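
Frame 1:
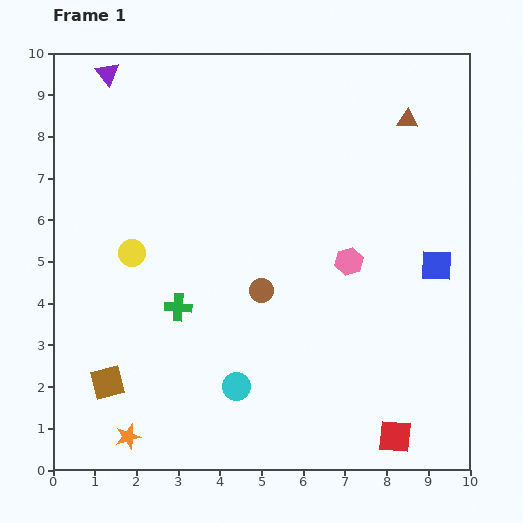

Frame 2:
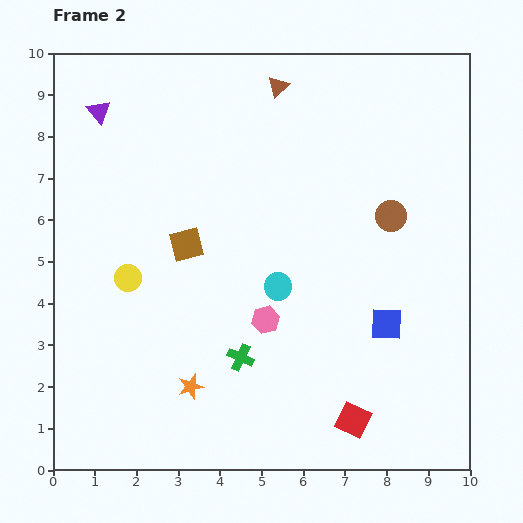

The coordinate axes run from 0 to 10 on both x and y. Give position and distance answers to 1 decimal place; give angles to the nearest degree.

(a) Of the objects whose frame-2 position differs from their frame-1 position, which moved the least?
the yellow circle

(moved 0.6)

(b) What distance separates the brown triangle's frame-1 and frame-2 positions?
3.2

The brown triangle moved from (8.5, 8.4) to (5.4, 9.2), a distance of √(3.1² + 0.8²) ≈ 3.2.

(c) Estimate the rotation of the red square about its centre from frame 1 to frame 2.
22° clockwise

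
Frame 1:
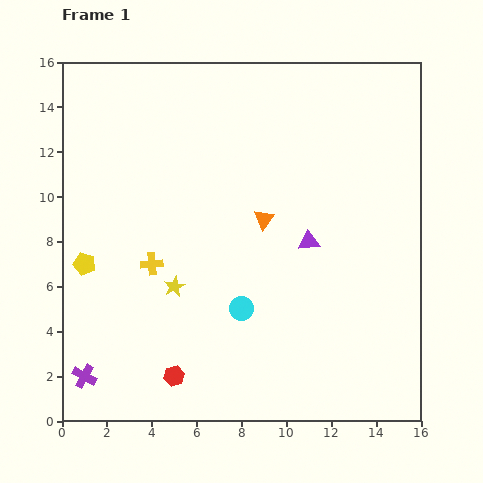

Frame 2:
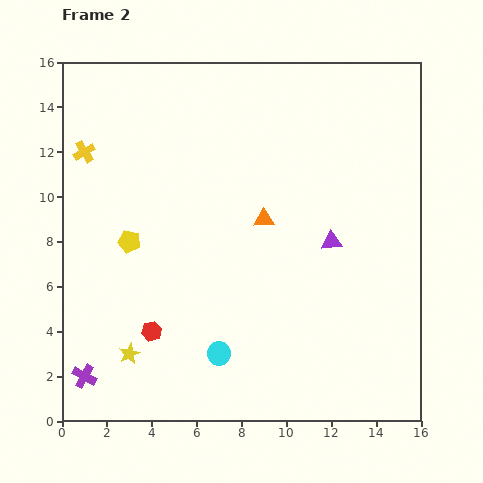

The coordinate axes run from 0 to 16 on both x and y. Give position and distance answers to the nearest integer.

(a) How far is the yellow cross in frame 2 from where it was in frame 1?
6

The yellow cross moved from (4, 7) to (1, 12), a distance of √(3² + 5²) ≈ 6.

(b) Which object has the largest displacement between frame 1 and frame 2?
the yellow cross

(moved 6; next 4)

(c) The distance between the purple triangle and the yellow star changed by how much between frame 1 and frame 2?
+4

Distance in frame 1: 6. Distance in frame 2: 10.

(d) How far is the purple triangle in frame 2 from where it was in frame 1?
1

The purple triangle moved from (11, 8) to (12, 8), a distance of √(1² + 0²) ≈ 1.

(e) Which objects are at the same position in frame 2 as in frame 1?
the purple cross, the orange triangle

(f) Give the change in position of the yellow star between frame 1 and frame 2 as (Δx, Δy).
(-2, -3)

The yellow star was at (5, 6) in frame 1 and (3, 3) in frame 2.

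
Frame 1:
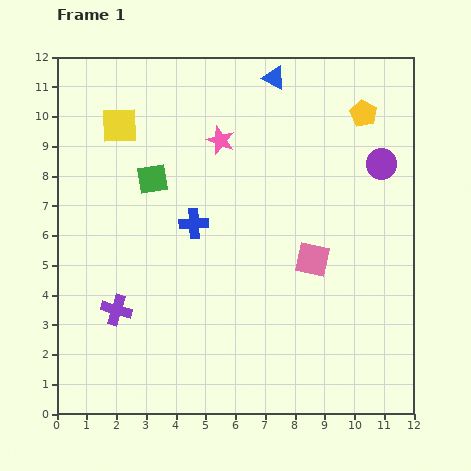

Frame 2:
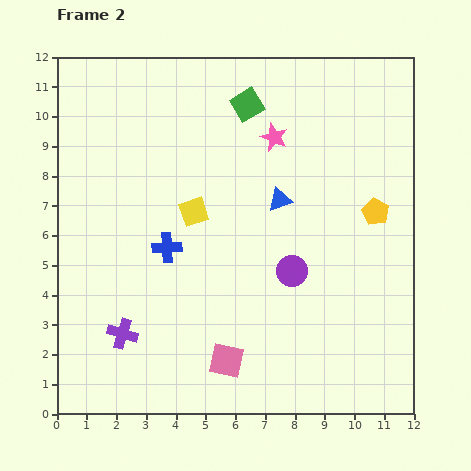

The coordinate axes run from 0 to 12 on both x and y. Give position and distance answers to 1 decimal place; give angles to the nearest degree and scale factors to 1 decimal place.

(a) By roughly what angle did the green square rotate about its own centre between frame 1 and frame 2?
22° counter-clockwise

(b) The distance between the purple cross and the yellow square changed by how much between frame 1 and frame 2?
-1.4

Distance in frame 1: 6.2. Distance in frame 2: 4.8.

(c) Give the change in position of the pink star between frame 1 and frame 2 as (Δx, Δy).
(1.8, 0.1)

The pink star was at (5.5, 9.2) in frame 1 and (7.3, 9.3) in frame 2.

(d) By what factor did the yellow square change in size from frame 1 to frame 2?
0.8×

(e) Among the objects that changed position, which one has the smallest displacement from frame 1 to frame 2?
the purple cross

(moved 0.8)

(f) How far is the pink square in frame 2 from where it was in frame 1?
4.5

The pink square moved from (8.6, 5.2) to (5.7, 1.8), a distance of √(2.9² + 3.4²) ≈ 4.5.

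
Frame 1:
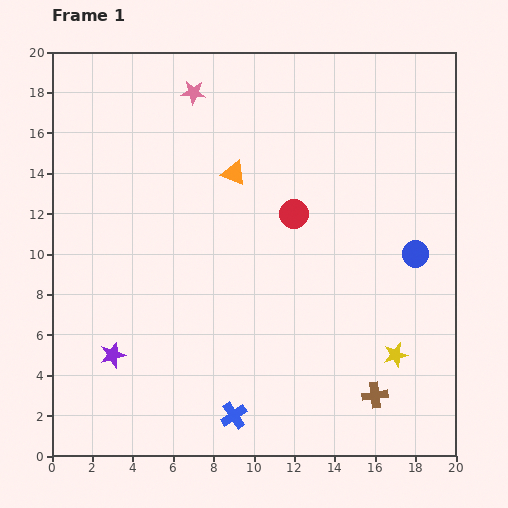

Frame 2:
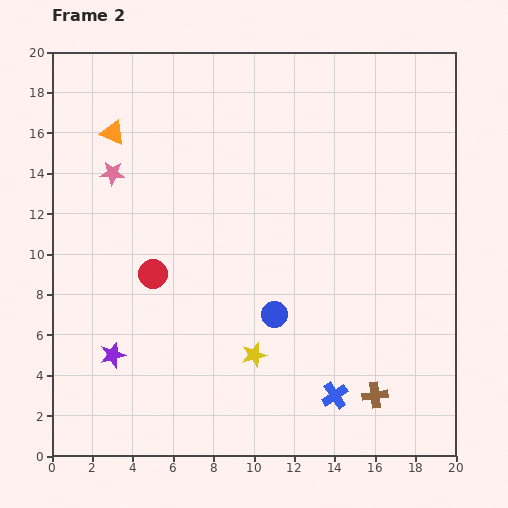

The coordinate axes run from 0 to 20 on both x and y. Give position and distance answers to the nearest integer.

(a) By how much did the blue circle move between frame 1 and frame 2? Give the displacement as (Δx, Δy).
(-7, -3)

The blue circle was at (18, 10) in frame 1 and (11, 7) in frame 2.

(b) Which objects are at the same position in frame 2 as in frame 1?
the brown cross, the purple star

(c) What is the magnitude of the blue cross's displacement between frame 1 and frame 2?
5

The blue cross moved from (9, 2) to (14, 3), a distance of √(5² + 1²) ≈ 5.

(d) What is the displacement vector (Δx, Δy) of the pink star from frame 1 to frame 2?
(-4, -4)

The pink star was at (7, 18) in frame 1 and (3, 14) in frame 2.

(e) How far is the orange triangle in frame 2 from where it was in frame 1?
6

The orange triangle moved from (9, 14) to (3, 16), a distance of √(6² + 2²) ≈ 6.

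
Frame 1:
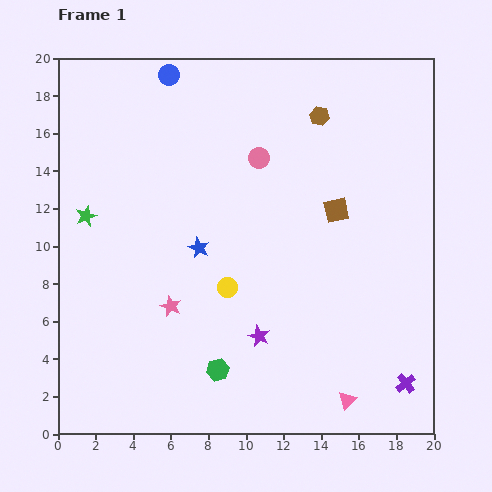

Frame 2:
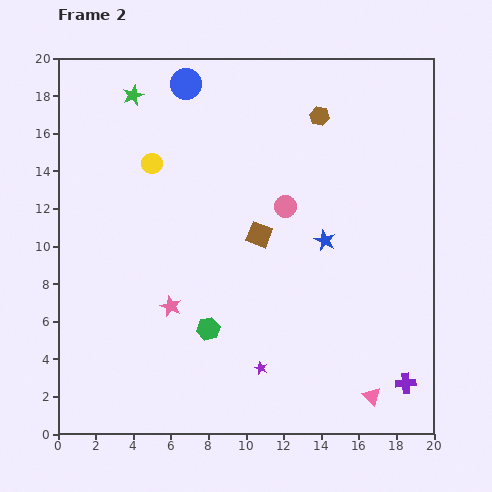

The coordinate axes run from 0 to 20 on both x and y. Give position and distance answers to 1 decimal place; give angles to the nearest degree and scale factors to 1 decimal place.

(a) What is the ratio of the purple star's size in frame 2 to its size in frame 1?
0.6×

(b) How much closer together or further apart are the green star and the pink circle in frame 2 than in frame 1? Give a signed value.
+0.3

Distance in frame 1: 9.7. Distance in frame 2: 10.0.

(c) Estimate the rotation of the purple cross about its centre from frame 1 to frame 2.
34° clockwise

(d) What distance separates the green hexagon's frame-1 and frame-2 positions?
2.3

The green hexagon moved from (8.5, 3.4) to (8.0, 5.6), a distance of √(0.5² + 2.2²) ≈ 2.3.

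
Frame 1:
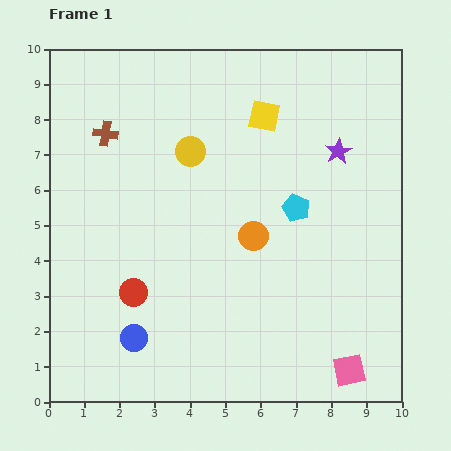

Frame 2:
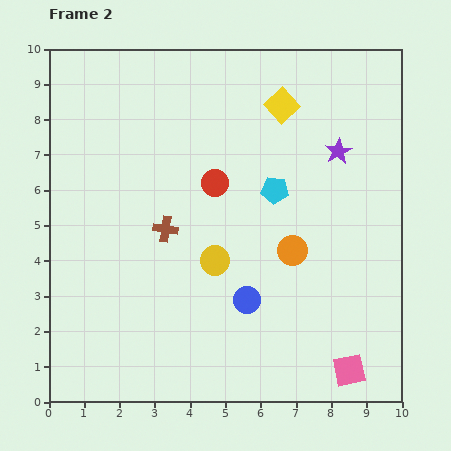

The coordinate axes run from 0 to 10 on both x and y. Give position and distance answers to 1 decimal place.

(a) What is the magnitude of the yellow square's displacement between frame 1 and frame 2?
0.6

The yellow square moved from (6.1, 8.1) to (6.6, 8.4), a distance of √(0.5² + 0.3²) ≈ 0.6.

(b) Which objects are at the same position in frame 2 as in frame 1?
the pink square, the purple star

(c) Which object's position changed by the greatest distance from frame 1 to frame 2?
the red circle

(moved 3.9; next 3.4)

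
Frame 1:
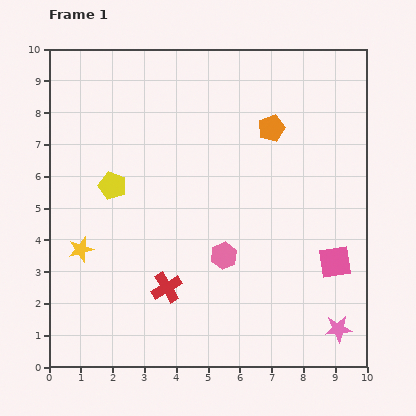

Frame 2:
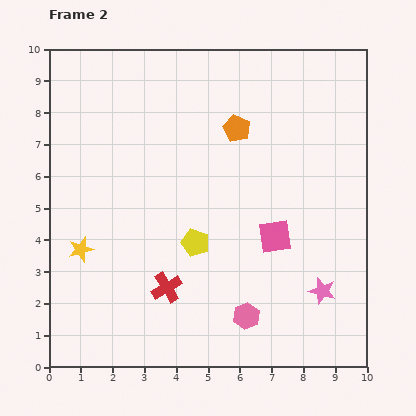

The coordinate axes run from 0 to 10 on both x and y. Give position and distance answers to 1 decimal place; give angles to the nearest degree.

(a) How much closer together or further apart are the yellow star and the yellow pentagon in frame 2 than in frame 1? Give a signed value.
+1.4

Distance in frame 1: 2.2. Distance in frame 2: 3.6.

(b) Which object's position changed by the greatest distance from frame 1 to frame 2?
the yellow pentagon

(moved 3.2; next 2.1)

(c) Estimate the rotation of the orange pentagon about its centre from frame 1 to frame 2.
26° counter-clockwise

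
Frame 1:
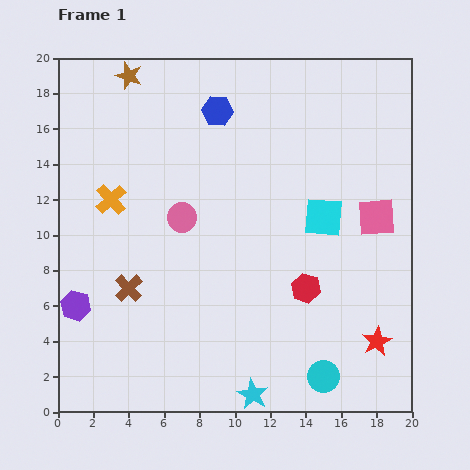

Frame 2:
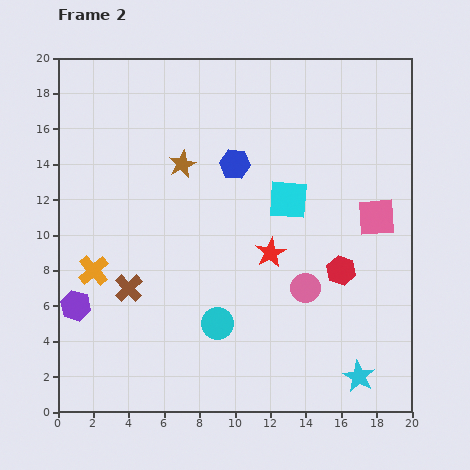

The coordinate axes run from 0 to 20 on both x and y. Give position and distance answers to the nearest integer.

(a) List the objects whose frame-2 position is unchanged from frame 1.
the pink square, the purple hexagon, the brown cross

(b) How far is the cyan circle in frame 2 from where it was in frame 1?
7

The cyan circle moved from (15, 2) to (9, 5), a distance of √(6² + 3²) ≈ 7.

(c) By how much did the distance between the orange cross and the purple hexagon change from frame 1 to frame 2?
-4

Distance in frame 1: 6. Distance in frame 2: 2.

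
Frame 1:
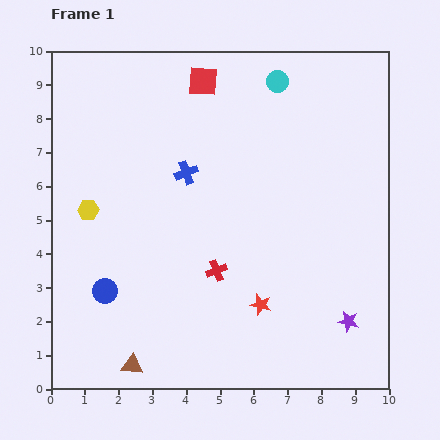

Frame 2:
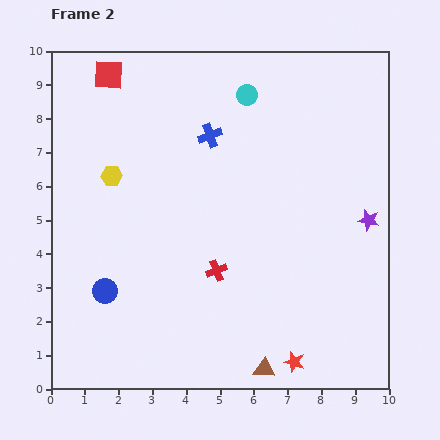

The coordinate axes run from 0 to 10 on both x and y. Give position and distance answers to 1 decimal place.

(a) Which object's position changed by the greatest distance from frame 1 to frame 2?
the brown triangle

(moved 3.9; next 3.1)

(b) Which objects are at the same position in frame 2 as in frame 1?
the red cross, the blue circle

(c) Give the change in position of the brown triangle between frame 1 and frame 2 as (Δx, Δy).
(3.9, -0.1)

The brown triangle was at (2.4, 0.7) in frame 1 and (6.3, 0.6) in frame 2.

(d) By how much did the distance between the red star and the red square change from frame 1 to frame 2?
+3.3

Distance in frame 1: 6.8. Distance in frame 2: 10.1.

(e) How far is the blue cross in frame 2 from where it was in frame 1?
1.3

The blue cross moved from (4.0, 6.4) to (4.7, 7.5), a distance of √(0.7² + 1.1²) ≈ 1.3.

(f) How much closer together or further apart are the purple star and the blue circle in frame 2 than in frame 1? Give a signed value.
+0.8

Distance in frame 1: 7.3. Distance in frame 2: 8.1.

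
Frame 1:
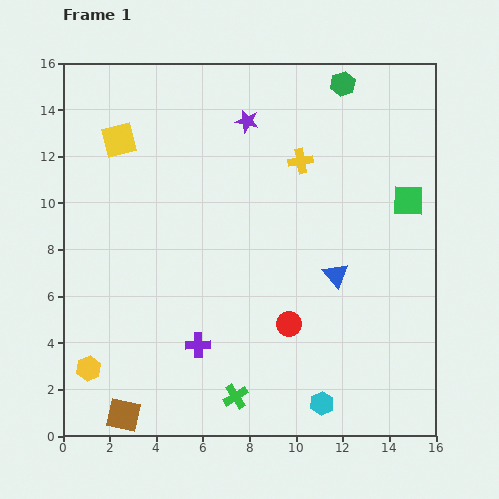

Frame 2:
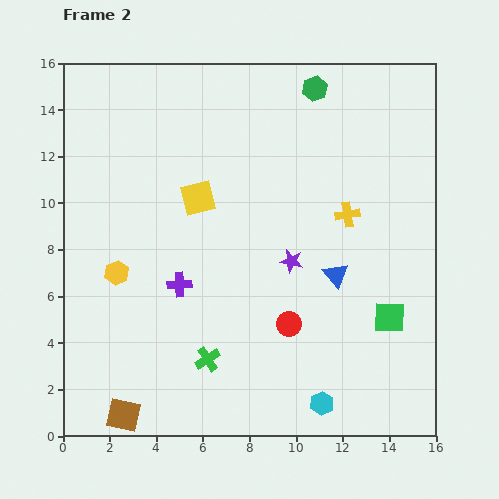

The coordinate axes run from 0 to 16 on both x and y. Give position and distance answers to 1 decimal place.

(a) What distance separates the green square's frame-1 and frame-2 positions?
5.1

The green square moved from (14.8, 10.1) to (14.0, 5.1), a distance of √(0.8² + 5.0²) ≈ 5.1.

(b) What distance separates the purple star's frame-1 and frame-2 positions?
6.3

The purple star moved from (7.9, 13.5) to (9.8, 7.5), a distance of √(1.9² + 6.0²) ≈ 6.3.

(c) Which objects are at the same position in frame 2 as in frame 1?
the cyan hexagon, the brown square, the blue triangle, the red circle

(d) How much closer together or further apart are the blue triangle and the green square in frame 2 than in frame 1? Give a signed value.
-1.6

Distance in frame 1: 4.5. Distance in frame 2: 2.9.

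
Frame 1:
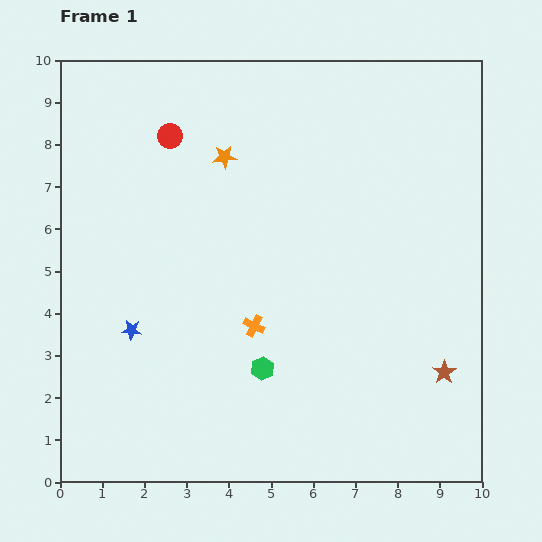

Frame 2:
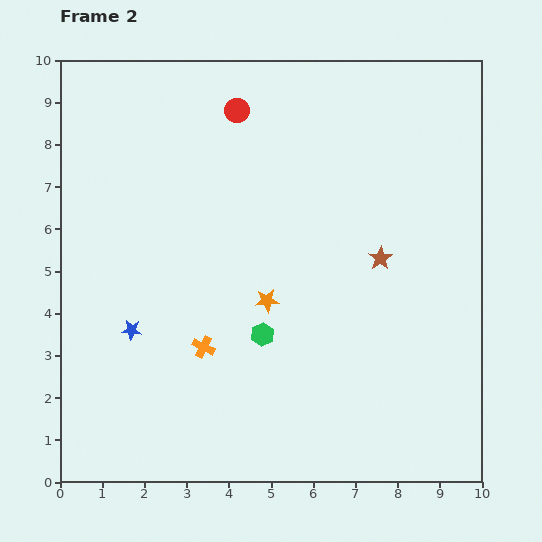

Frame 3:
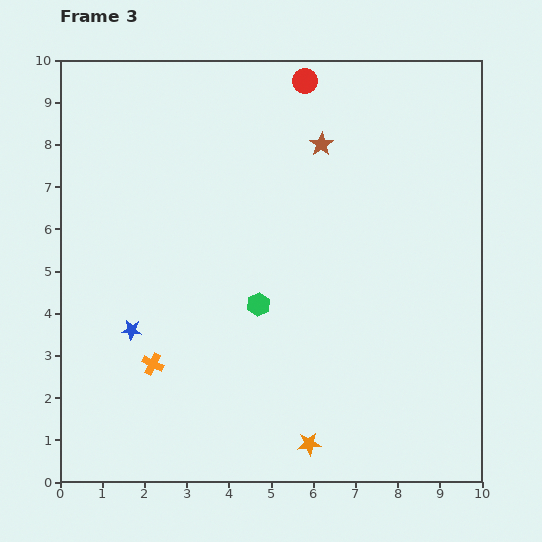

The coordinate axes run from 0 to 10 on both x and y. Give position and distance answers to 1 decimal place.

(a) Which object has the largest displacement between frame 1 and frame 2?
the orange star

(moved 3.5; next 3.1)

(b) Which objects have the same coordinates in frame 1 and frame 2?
the blue star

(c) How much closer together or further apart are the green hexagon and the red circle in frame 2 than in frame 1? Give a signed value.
-0.6

Distance in frame 1: 5.9. Distance in frame 2: 5.3.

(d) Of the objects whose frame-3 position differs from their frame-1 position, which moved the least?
the green hexagon

(moved 1.5)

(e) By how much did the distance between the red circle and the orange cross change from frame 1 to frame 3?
+2.7

Distance in frame 1: 4.9. Distance in frame 3: 7.6.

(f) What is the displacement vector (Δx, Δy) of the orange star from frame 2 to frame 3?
(1.0, -3.4)

The orange star was at (4.9, 4.3) in frame 2 and (5.9, 0.9) in frame 3.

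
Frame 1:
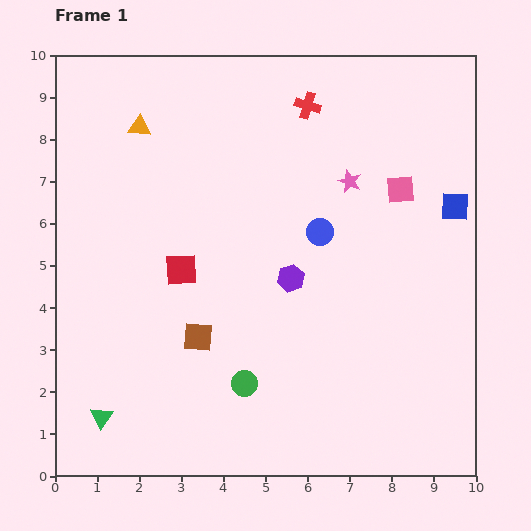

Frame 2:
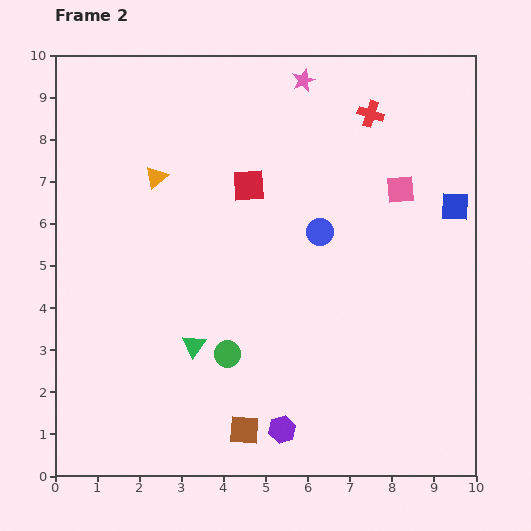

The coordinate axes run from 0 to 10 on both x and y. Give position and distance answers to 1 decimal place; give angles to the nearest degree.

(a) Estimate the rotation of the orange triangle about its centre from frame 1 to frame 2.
46° counter-clockwise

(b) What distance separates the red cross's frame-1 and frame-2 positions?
1.5

The red cross moved from (6.0, 8.8) to (7.5, 8.6), a distance of √(1.5² + 0.2²) ≈ 1.5.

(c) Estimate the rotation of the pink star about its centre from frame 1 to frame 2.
26° clockwise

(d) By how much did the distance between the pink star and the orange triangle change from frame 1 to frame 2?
-1.0

Distance in frame 1: 5.2. Distance in frame 2: 4.2.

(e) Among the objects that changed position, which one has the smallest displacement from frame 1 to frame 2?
the green circle

(moved 0.8)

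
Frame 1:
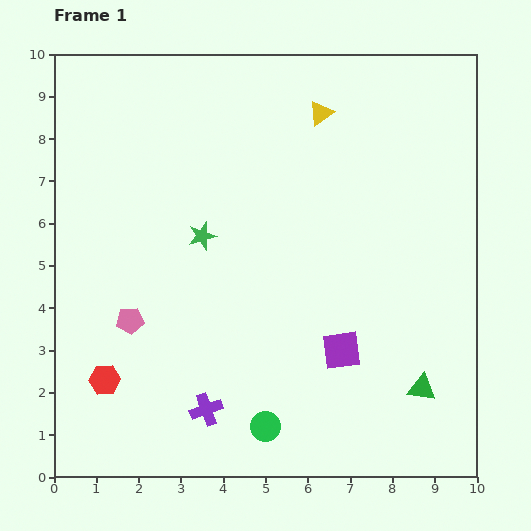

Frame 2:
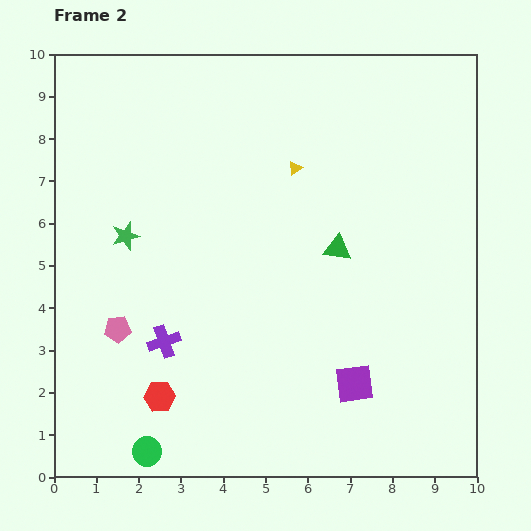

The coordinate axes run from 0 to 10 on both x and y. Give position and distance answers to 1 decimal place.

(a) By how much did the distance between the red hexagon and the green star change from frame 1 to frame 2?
-0.2

Distance in frame 1: 4.1. Distance in frame 2: 3.9.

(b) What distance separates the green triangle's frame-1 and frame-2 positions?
3.9

The green triangle moved from (8.7, 2.1) to (6.7, 5.4), a distance of √(2.0² + 3.3²) ≈ 3.9.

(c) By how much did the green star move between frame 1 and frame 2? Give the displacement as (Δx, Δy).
(-1.8, 0.0)

The green star was at (3.5, 5.7) in frame 1 and (1.7, 5.7) in frame 2.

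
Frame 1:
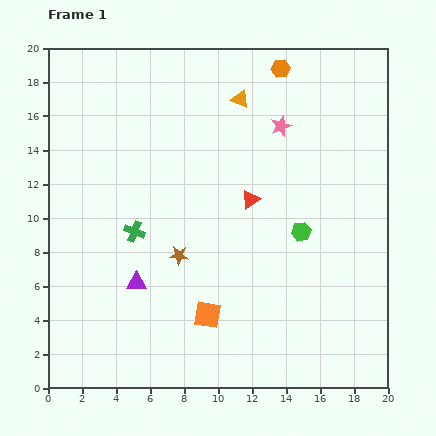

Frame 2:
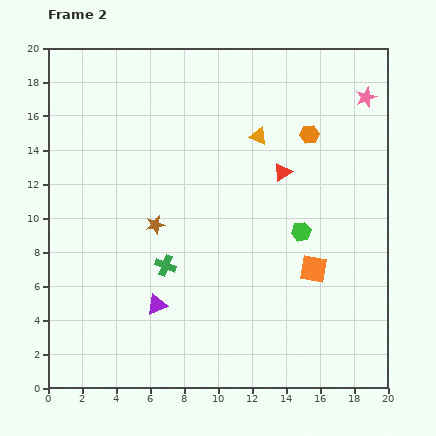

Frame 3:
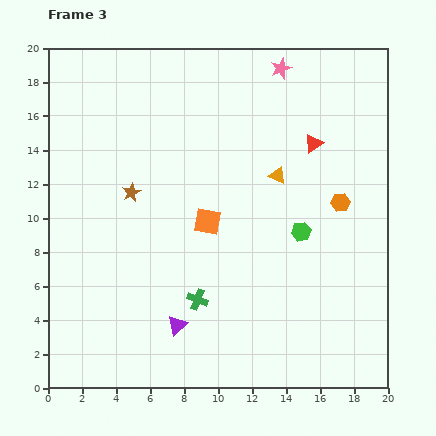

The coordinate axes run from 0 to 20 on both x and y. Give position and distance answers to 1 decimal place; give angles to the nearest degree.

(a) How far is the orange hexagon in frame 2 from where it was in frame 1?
4.3

The orange hexagon moved from (13.7, 18.8) to (15.4, 14.9), a distance of √(1.7² + 3.9²) ≈ 4.3.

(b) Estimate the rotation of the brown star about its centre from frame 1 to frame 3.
30° counter-clockwise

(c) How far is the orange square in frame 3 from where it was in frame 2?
6.8

The orange square moved from (15.6, 7.0) to (9.4, 9.8), a distance of √(6.2² + 2.8²) ≈ 6.8.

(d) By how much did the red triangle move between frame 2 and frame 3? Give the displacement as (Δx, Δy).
(1.8, 1.7)

The red triangle was at (13.8, 12.7) in frame 2 and (15.6, 14.4) in frame 3.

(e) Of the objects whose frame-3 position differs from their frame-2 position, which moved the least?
the purple triangle

(moved 1.7)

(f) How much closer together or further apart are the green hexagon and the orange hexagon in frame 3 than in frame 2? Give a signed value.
-2.8

Distance in frame 2: 5.7. Distance in frame 3: 2.9.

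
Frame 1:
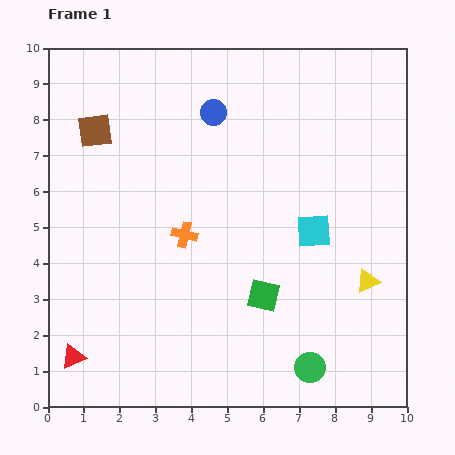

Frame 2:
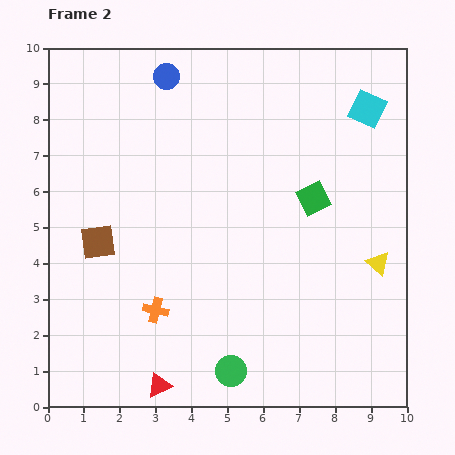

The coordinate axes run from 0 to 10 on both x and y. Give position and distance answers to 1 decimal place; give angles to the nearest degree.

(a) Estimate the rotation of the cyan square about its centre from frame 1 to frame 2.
28° clockwise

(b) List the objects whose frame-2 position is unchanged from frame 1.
none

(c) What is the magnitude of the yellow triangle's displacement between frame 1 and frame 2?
0.6

The yellow triangle moved from (8.9, 3.5) to (9.2, 4.0), a distance of √(0.3² + 0.5²) ≈ 0.6.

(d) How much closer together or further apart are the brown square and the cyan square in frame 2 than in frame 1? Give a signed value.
+1.7

Distance in frame 1: 6.7. Distance in frame 2: 8.4.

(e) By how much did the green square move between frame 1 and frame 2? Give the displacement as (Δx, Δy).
(1.4, 2.7)

The green square was at (6.0, 3.1) in frame 1 and (7.4, 5.8) in frame 2.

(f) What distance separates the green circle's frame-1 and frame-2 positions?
2.2

The green circle moved from (7.3, 1.1) to (5.1, 1.0), a distance of √(2.2² + 0.1²) ≈ 2.2.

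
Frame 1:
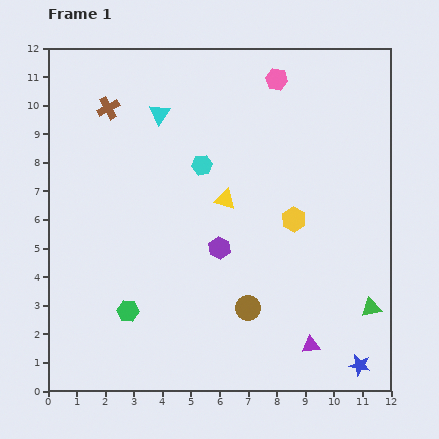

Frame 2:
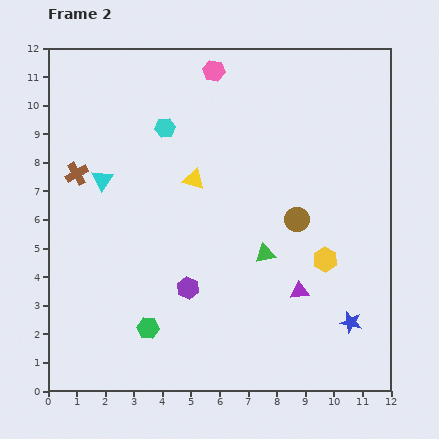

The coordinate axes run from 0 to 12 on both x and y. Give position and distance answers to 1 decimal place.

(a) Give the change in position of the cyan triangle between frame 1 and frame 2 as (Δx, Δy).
(-2.0, -2.3)

The cyan triangle was at (3.9, 9.7) in frame 1 and (1.9, 7.4) in frame 2.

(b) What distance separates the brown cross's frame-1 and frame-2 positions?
2.5

The brown cross moved from (2.1, 9.9) to (1.0, 7.6), a distance of √(1.1² + 2.3²) ≈ 2.5.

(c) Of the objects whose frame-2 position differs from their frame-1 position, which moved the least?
the green hexagon

(moved 0.9)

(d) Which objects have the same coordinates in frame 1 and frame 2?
none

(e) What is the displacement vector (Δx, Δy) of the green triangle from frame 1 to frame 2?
(-3.7, 1.9)

The green triangle was at (11.3, 2.9) in frame 1 and (7.6, 4.8) in frame 2.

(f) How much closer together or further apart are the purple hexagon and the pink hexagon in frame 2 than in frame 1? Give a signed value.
+1.5

Distance in frame 1: 6.2. Distance in frame 2: 7.7.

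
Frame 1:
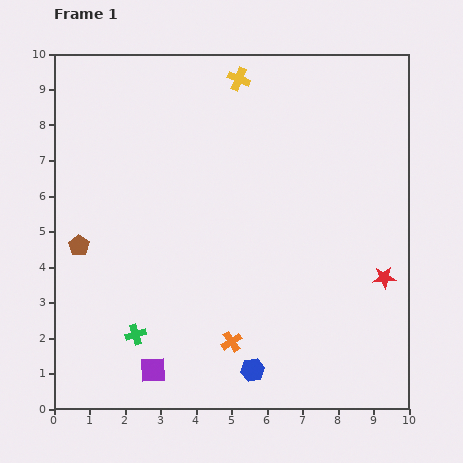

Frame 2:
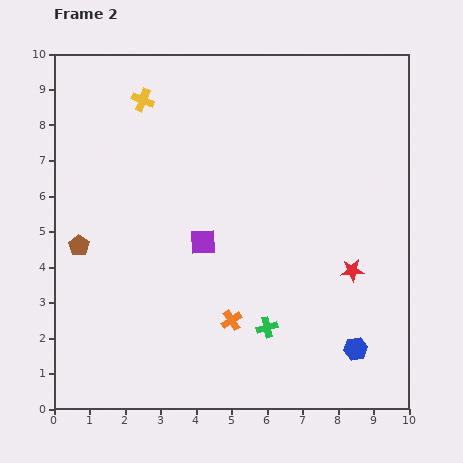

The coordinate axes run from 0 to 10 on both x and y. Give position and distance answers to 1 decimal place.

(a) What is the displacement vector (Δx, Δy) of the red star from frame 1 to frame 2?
(-0.9, 0.2)

The red star was at (9.3, 3.7) in frame 1 and (8.4, 3.9) in frame 2.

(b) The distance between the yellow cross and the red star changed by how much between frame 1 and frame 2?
+0.7

Distance in frame 1: 6.9. Distance in frame 2: 7.6.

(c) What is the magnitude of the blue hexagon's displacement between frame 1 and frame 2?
3.0

The blue hexagon moved from (5.6, 1.1) to (8.5, 1.7), a distance of √(2.9² + 0.6²) ≈ 3.0.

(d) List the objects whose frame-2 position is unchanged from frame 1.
the brown pentagon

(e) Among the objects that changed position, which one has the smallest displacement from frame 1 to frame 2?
the orange cross

(moved 0.6)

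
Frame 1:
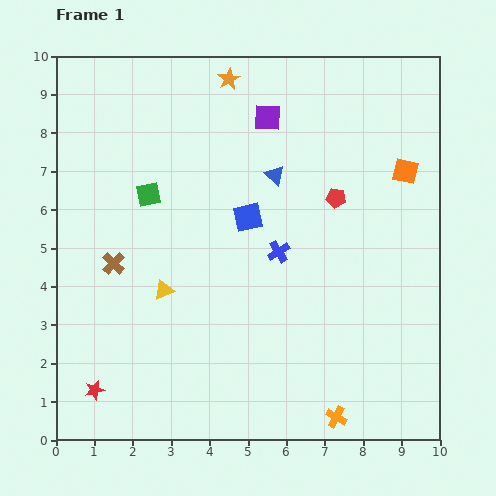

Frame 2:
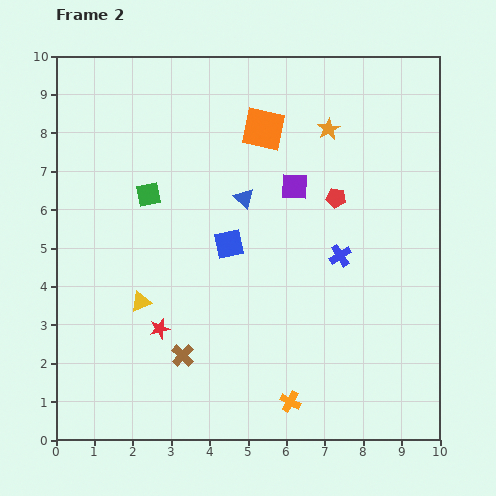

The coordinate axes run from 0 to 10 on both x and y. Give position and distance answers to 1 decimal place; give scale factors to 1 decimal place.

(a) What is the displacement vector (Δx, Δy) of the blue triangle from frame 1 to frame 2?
(-0.8, -0.6)

The blue triangle was at (5.7, 6.9) in frame 1 and (4.9, 6.3) in frame 2.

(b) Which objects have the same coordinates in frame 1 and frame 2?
the green square, the red pentagon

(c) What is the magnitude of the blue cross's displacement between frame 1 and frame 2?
1.6

The blue cross moved from (5.8, 4.9) to (7.4, 4.8), a distance of √(1.6² + 0.1²) ≈ 1.6.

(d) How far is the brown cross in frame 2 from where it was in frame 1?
3.0

The brown cross moved from (1.5, 4.6) to (3.3, 2.2), a distance of √(1.8² + 2.4²) ≈ 3.0.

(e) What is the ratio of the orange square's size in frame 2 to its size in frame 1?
1.7×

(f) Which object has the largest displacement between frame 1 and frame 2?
the orange square

(moved 3.9; next 3.0)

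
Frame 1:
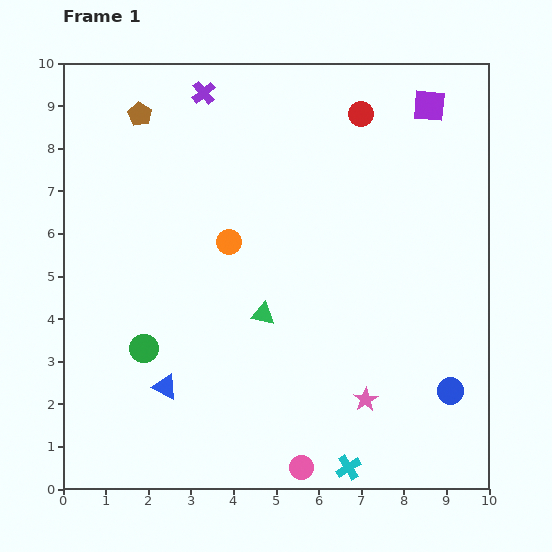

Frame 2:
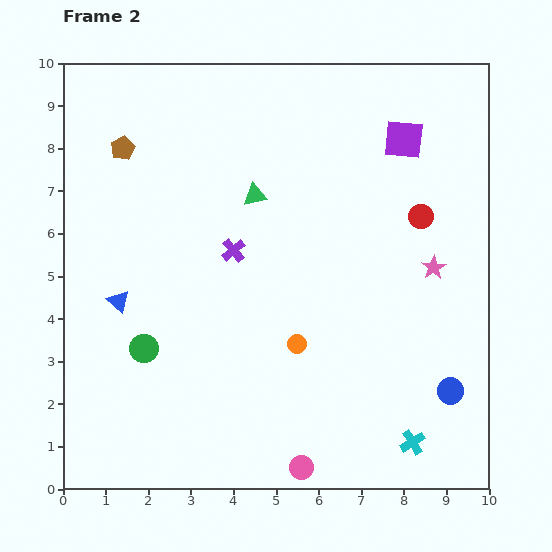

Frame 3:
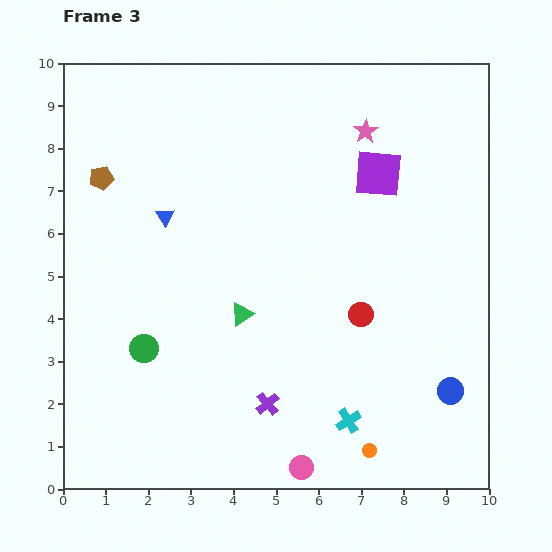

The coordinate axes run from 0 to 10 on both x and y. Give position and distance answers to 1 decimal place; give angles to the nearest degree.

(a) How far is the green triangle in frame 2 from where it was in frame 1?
2.8

The green triangle moved from (4.7, 4.1) to (4.5, 6.9), a distance of √(0.2² + 2.8²) ≈ 2.8.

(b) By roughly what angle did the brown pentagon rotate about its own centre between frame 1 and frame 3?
30° clockwise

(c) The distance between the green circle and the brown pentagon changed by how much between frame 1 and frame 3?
-1.4

Distance in frame 1: 5.5. Distance in frame 3: 4.1.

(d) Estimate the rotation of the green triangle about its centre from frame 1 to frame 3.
45° counter-clockwise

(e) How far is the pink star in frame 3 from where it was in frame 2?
3.6

The pink star moved from (8.7, 5.2) to (7.1, 8.4), a distance of √(1.6² + 3.2²) ≈ 3.6.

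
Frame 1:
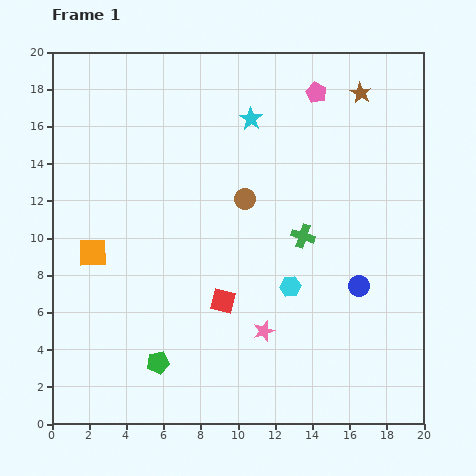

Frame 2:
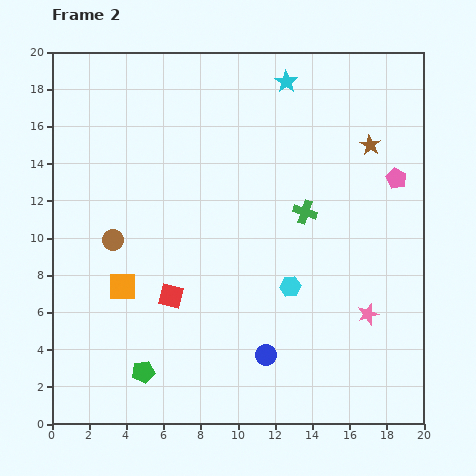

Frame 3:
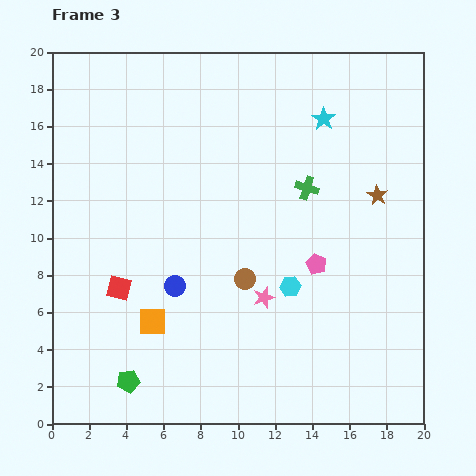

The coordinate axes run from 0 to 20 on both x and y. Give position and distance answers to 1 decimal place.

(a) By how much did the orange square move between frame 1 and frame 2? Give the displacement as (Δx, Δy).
(1.6, -1.8)

The orange square was at (2.2, 9.2) in frame 1 and (3.8, 7.4) in frame 2.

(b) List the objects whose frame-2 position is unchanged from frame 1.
the cyan hexagon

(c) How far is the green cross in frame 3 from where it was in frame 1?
2.6

The green cross moved from (13.5, 10.1) to (13.7, 12.7), a distance of √(0.2² + 2.6²) ≈ 2.6.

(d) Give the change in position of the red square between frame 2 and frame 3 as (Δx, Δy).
(-2.8, 0.4)

The red square was at (6.4, 6.9) in frame 2 and (3.6, 7.3) in frame 3.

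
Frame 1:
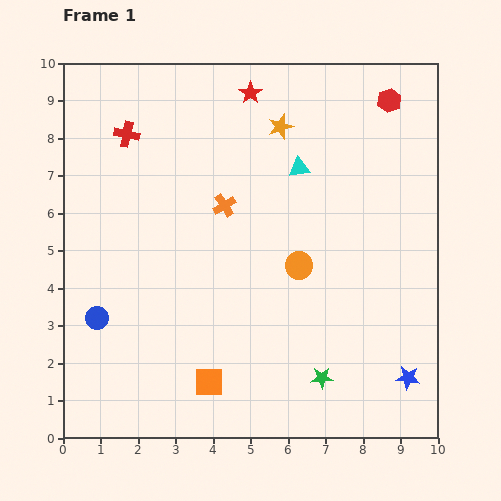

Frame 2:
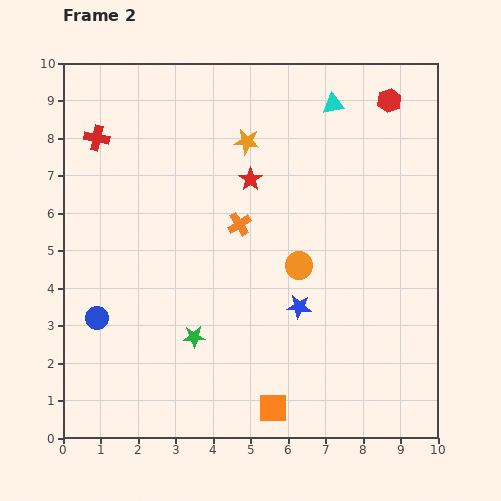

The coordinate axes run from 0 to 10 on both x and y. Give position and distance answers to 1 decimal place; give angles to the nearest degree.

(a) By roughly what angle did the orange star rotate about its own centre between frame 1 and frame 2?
27° clockwise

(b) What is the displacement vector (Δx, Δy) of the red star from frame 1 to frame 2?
(0.0, -2.3)

The red star was at (5.0, 9.2) in frame 1 and (5.0, 6.9) in frame 2.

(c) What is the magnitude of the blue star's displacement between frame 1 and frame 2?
3.5

The blue star moved from (9.2, 1.6) to (6.3, 3.5), a distance of √(2.9² + 1.9²) ≈ 3.5.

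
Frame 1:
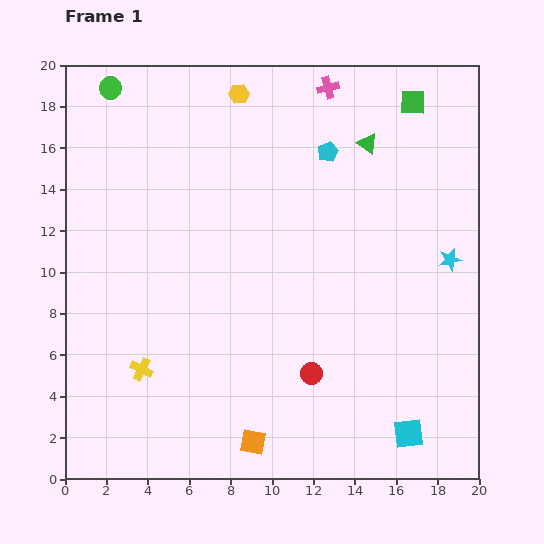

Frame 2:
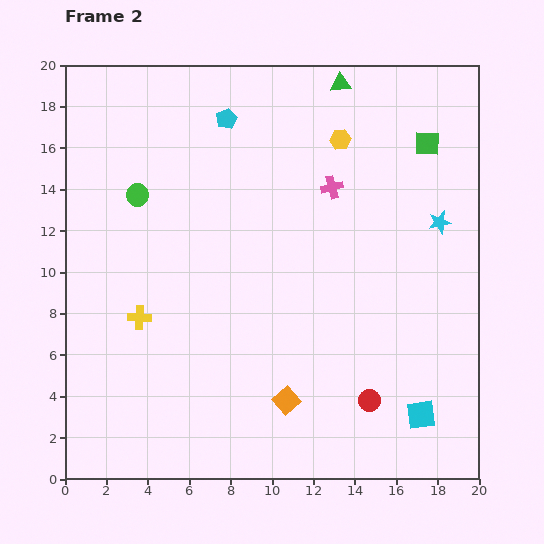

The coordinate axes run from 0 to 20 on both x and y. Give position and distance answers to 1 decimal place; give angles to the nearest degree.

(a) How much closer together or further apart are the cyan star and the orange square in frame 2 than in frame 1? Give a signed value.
-1.6

Distance in frame 1: 12.9. Distance in frame 2: 11.3.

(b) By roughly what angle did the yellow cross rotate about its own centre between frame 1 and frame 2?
25° counter-clockwise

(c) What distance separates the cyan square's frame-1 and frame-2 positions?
1.1

The cyan square moved from (16.6, 2.2) to (17.2, 3.1), a distance of √(0.6² + 0.9²) ≈ 1.1.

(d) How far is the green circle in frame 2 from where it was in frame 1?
5.4

The green circle moved from (2.2, 18.9) to (3.5, 13.7), a distance of √(1.3² + 5.2²) ≈ 5.4.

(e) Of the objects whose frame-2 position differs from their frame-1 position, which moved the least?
the cyan square

(moved 1.1)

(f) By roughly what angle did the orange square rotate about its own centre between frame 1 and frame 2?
39° clockwise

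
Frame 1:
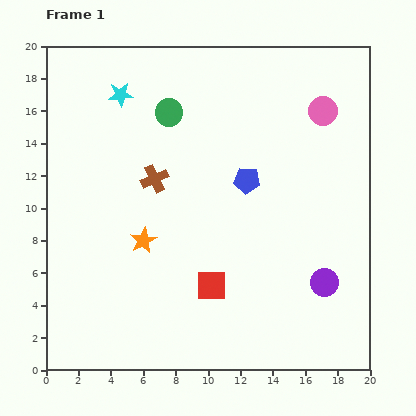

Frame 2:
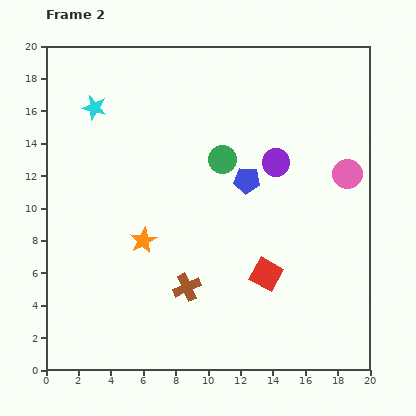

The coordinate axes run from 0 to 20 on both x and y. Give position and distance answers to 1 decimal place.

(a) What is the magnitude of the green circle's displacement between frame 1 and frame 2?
4.4

The green circle moved from (7.6, 15.9) to (10.9, 13.0), a distance of √(3.3² + 2.9²) ≈ 4.4.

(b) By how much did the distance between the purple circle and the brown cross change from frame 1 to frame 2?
-2.8

Distance in frame 1: 12.3. Distance in frame 2: 9.5.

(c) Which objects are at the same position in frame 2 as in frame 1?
the orange star, the blue pentagon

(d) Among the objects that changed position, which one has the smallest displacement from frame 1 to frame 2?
the cyan star

(moved 1.8)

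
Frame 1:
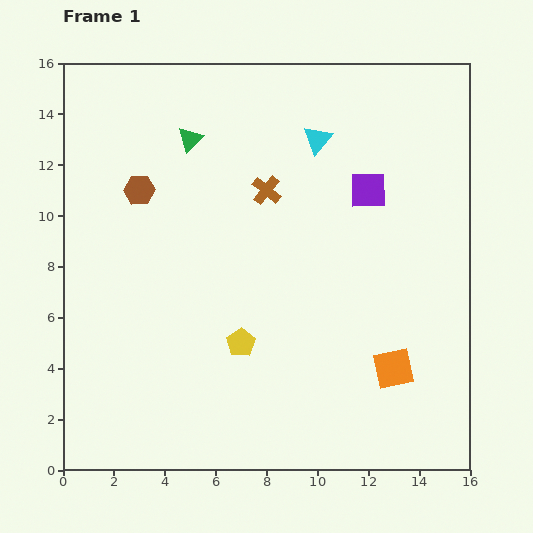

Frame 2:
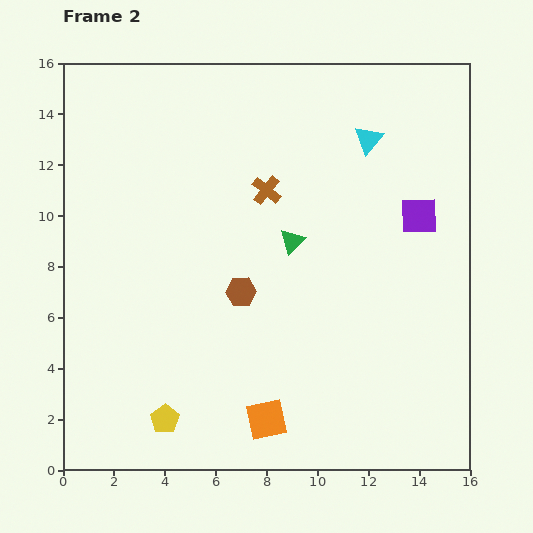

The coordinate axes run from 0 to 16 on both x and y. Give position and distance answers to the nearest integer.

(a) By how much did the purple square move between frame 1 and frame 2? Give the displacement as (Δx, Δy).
(2, -1)

The purple square was at (12, 11) in frame 1 and (14, 10) in frame 2.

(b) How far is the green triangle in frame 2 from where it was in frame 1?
6

The green triangle moved from (5, 13) to (9, 9), a distance of √(4² + 4²) ≈ 6.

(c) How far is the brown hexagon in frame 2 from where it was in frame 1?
6

The brown hexagon moved from (3, 11) to (7, 7), a distance of √(4² + 4²) ≈ 6.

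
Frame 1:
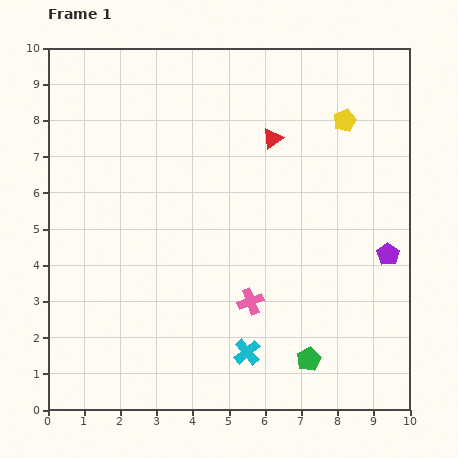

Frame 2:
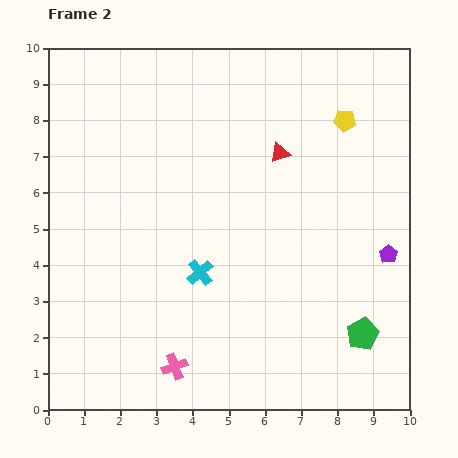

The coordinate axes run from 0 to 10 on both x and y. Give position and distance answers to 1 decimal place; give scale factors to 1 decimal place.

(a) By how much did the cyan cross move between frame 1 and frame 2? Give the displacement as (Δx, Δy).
(-1.3, 2.2)

The cyan cross was at (5.5, 1.6) in frame 1 and (4.2, 3.8) in frame 2.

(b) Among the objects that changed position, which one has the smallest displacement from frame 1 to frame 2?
the red triangle

(moved 0.4)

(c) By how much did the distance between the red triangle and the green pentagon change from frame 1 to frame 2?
-0.7

Distance in frame 1: 6.2. Distance in frame 2: 5.5.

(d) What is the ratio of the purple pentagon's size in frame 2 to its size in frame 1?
0.8×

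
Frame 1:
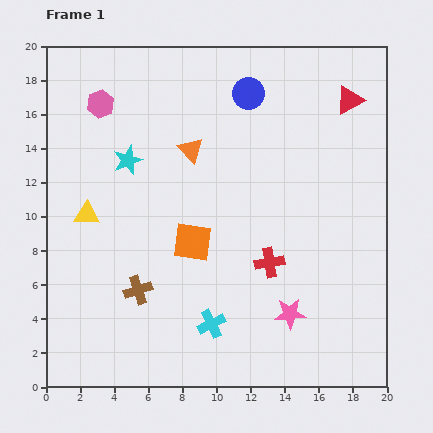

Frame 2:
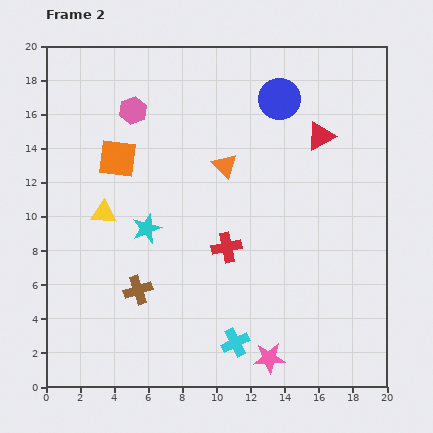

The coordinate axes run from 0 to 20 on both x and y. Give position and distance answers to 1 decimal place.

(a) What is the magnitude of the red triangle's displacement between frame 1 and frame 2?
2.7

The red triangle moved from (17.8, 16.8) to (16.1, 14.7), a distance of √(1.7² + 2.1²) ≈ 2.7.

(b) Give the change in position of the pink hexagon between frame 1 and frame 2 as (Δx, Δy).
(1.9, -0.4)

The pink hexagon was at (3.2, 16.6) in frame 1 and (5.1, 16.2) in frame 2.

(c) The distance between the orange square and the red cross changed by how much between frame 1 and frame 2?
+3.5

Distance in frame 1: 4.7. Distance in frame 2: 8.2.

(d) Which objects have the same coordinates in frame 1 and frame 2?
the brown cross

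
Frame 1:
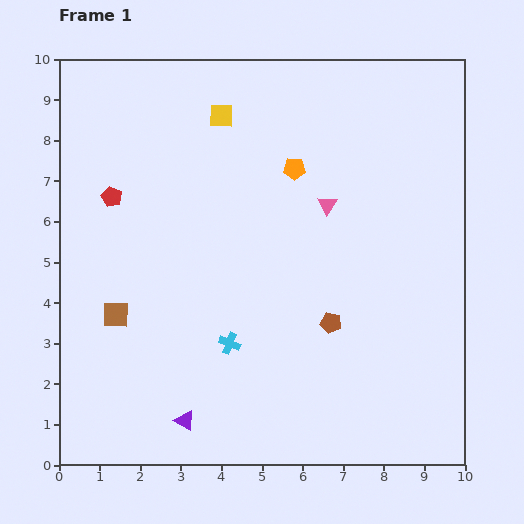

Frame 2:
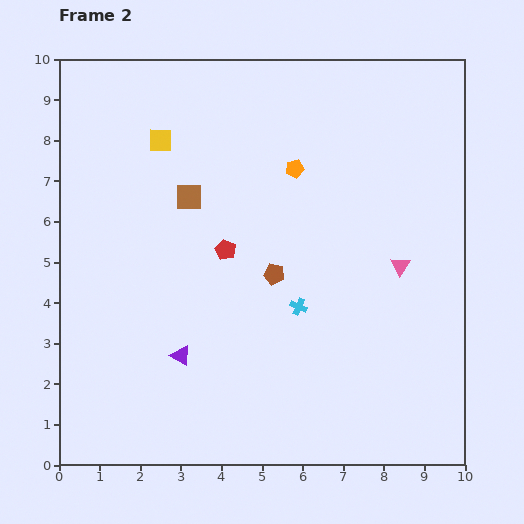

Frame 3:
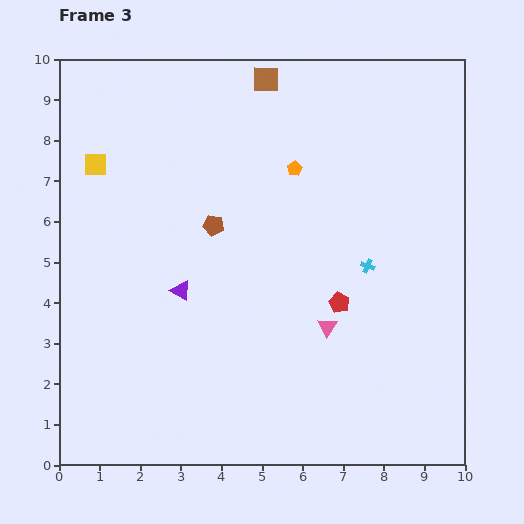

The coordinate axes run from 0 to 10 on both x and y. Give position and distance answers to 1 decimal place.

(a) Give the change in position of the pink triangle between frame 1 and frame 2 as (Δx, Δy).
(1.8, -1.5)

The pink triangle was at (6.6, 6.4) in frame 1 and (8.4, 4.9) in frame 2.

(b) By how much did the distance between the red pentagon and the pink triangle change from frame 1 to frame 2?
-1.0

Distance in frame 1: 5.3. Distance in frame 2: 4.3.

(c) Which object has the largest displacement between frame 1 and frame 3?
the brown square

(moved 6.9; next 6.2)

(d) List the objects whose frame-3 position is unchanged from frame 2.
the orange pentagon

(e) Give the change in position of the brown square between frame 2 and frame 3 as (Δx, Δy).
(1.9, 2.9)

The brown square was at (3.2, 6.6) in frame 2 and (5.1, 9.5) in frame 3.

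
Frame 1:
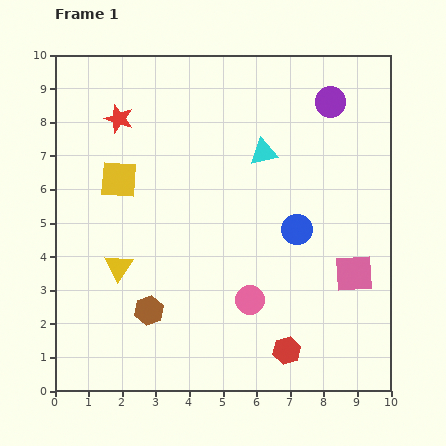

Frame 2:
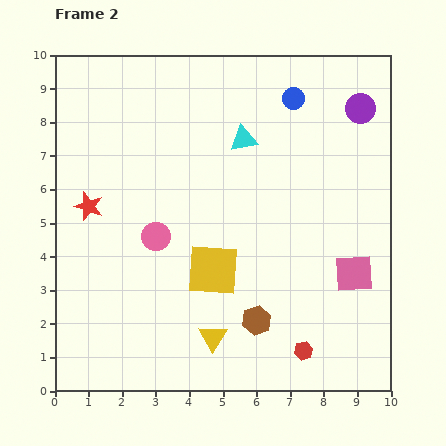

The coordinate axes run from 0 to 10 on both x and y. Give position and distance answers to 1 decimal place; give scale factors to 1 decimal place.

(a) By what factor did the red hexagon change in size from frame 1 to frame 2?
0.7×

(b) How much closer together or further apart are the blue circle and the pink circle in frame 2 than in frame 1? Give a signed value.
+3.3

Distance in frame 1: 2.5. Distance in frame 2: 5.8.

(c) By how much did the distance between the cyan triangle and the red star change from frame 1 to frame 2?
+0.6

Distance in frame 1: 4.4. Distance in frame 2: 5.0.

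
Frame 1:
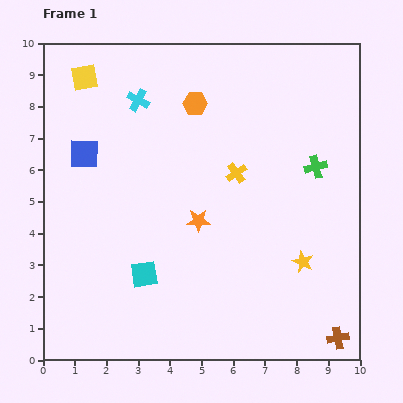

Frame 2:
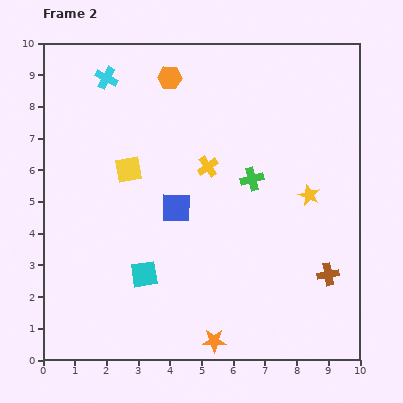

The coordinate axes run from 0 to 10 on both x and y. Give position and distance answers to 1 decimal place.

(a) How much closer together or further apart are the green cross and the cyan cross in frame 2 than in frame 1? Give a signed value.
-0.4

Distance in frame 1: 6.0. Distance in frame 2: 5.6.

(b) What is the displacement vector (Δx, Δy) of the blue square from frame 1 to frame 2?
(2.9, -1.7)

The blue square was at (1.3, 6.5) in frame 1 and (4.2, 4.8) in frame 2.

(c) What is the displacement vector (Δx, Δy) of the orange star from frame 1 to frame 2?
(0.5, -3.8)

The orange star was at (4.9, 4.4) in frame 1 and (5.4, 0.6) in frame 2.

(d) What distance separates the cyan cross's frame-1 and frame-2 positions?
1.2

The cyan cross moved from (3.0, 8.2) to (2.0, 8.9), a distance of √(1.0² + 0.7²) ≈ 1.2.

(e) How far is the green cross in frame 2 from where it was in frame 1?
2.0

The green cross moved from (8.6, 6.1) to (6.6, 5.7), a distance of √(2.0² + 0.4²) ≈ 2.0.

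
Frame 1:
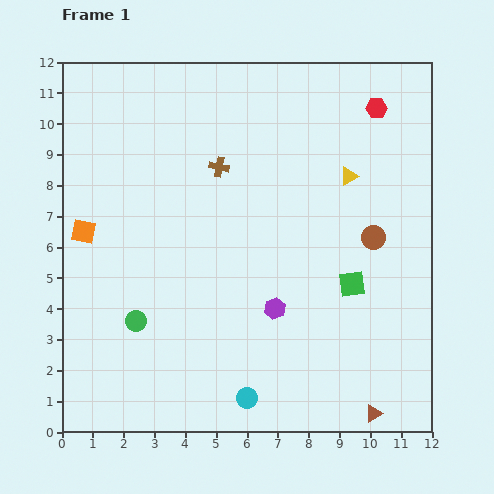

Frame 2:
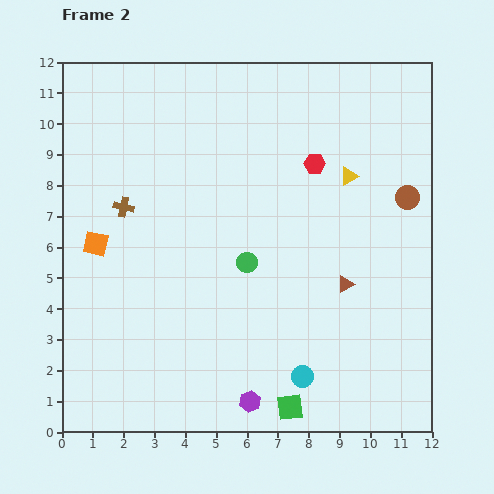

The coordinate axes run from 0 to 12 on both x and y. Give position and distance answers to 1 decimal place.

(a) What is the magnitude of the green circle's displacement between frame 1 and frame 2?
4.1

The green circle moved from (2.4, 3.6) to (6.0, 5.5), a distance of √(3.6² + 1.9²) ≈ 4.1.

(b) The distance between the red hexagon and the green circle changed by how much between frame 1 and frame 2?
-6.5

Distance in frame 1: 10.4. Distance in frame 2: 3.9.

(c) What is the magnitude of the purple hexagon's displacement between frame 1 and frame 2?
3.1

The purple hexagon moved from (6.9, 4.0) to (6.1, 1.0), a distance of √(0.8² + 3.0²) ≈ 3.1.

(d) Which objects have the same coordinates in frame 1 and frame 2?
the yellow triangle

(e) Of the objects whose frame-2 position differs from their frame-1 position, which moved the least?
the orange square

(moved 0.6)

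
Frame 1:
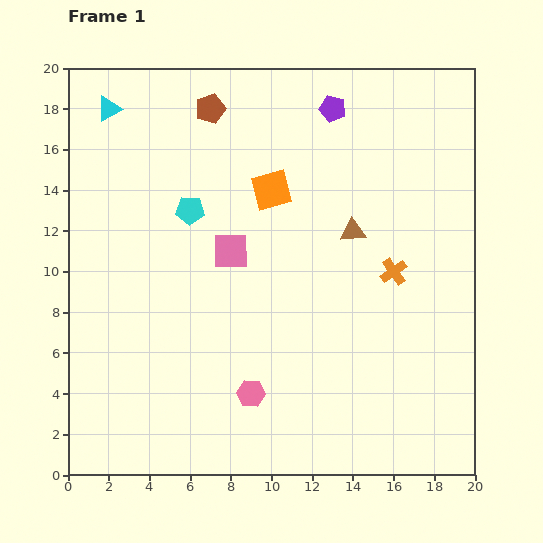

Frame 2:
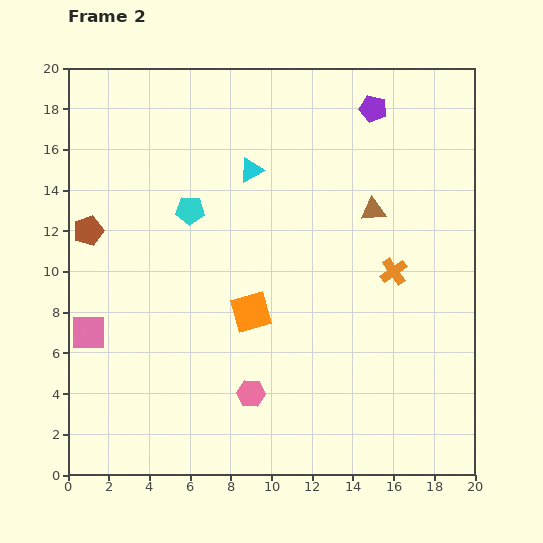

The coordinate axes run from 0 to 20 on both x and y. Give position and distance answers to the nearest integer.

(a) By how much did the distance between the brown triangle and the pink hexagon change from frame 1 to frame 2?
+2

Distance in frame 1: 9. Distance in frame 2: 11.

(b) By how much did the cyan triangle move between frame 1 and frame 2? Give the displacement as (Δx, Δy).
(7, -3)

The cyan triangle was at (2, 18) in frame 1 and (9, 15) in frame 2.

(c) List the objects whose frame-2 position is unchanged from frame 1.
the orange cross, the pink hexagon, the cyan pentagon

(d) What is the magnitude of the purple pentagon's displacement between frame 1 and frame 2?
2

The purple pentagon moved from (13, 18) to (15, 18), a distance of √(2² + 0²) ≈ 2.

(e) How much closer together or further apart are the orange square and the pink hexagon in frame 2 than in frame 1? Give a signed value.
-6

Distance in frame 1: 10. Distance in frame 2: 4.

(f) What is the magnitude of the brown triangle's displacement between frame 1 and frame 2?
1

The brown triangle moved from (14, 12) to (15, 13), a distance of √(1² + 1²) ≈ 1.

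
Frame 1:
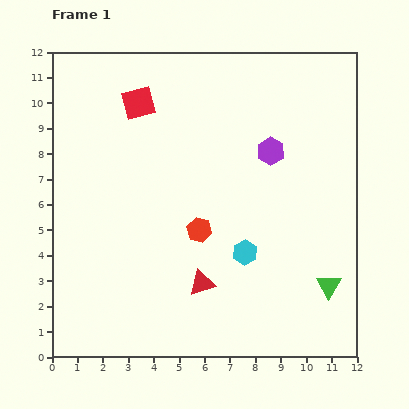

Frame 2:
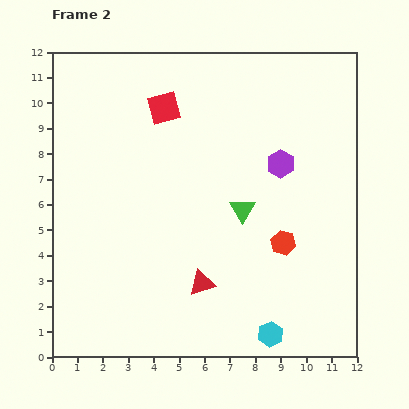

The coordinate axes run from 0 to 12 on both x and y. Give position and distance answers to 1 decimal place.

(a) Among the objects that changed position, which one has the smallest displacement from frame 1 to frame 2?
the purple hexagon

(moved 0.6)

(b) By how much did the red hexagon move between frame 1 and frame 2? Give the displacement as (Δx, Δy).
(3.3, -0.5)

The red hexagon was at (5.8, 5.0) in frame 1 and (9.1, 4.5) in frame 2.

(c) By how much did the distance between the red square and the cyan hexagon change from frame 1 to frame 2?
+2.6

Distance in frame 1: 7.2. Distance in frame 2: 9.8.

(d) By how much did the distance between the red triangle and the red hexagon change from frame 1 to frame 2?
+1.5

Distance in frame 1: 2.1. Distance in frame 2: 3.6.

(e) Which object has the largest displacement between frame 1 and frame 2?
the green triangle

(moved 4.5; next 3.4)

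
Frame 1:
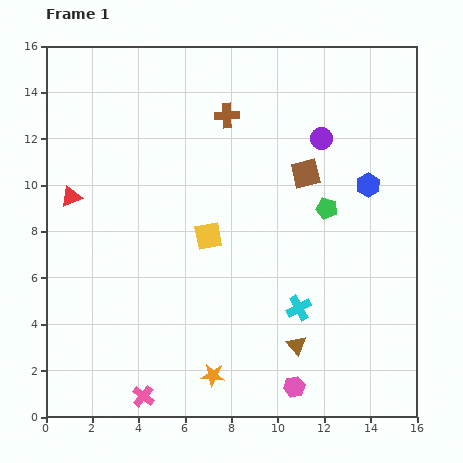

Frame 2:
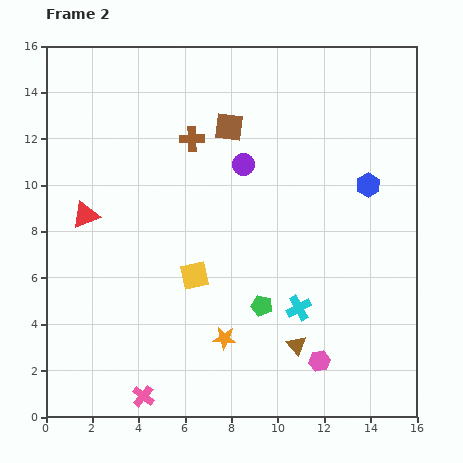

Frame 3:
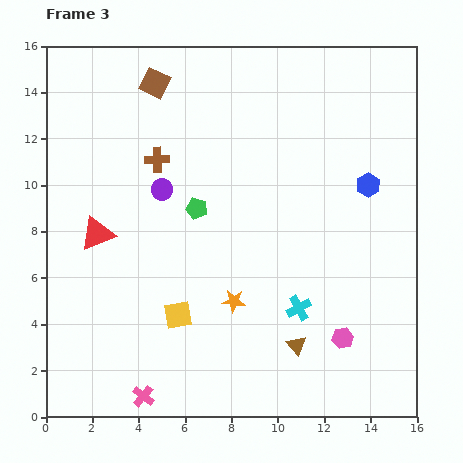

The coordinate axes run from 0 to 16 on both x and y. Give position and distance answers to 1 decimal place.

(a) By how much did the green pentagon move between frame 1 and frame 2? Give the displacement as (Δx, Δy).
(-2.8, -4.2)

The green pentagon was at (12.1, 9.0) in frame 1 and (9.3, 4.8) in frame 2.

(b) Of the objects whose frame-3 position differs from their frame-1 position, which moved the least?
the red triangle

(moved 1.9)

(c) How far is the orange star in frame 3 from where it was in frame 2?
1.6

The orange star moved from (7.7, 3.4) to (8.1, 5.0), a distance of √(0.4² + 1.6²) ≈ 1.6.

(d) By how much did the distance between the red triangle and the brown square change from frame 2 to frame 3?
-0.3

Distance in frame 2: 7.3. Distance in frame 3: 7.0.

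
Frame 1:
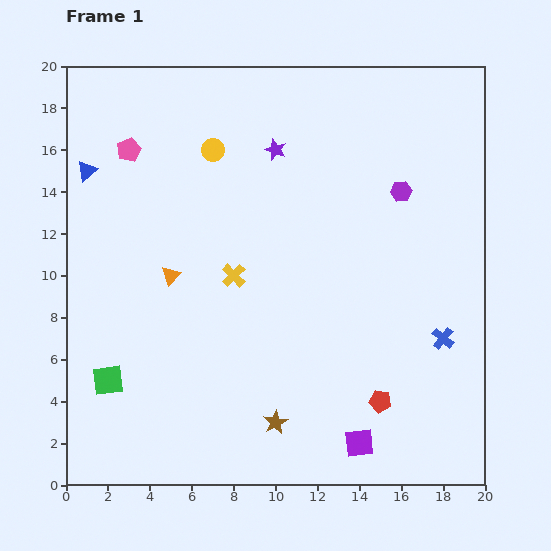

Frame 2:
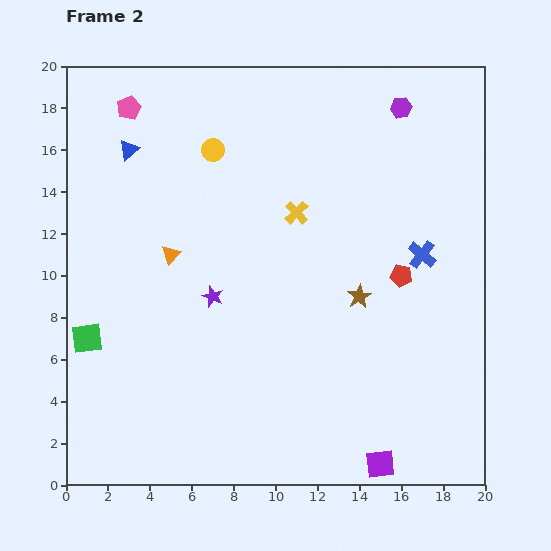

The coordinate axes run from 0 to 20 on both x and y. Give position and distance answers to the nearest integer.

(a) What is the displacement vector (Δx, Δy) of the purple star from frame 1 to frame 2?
(-3, -7)

The purple star was at (10, 16) in frame 1 and (7, 9) in frame 2.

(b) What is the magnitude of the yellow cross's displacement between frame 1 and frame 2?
4

The yellow cross moved from (8, 10) to (11, 13), a distance of √(3² + 3²) ≈ 4.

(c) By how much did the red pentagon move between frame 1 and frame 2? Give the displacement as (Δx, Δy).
(1, 6)

The red pentagon was at (15, 4) in frame 1 and (16, 10) in frame 2.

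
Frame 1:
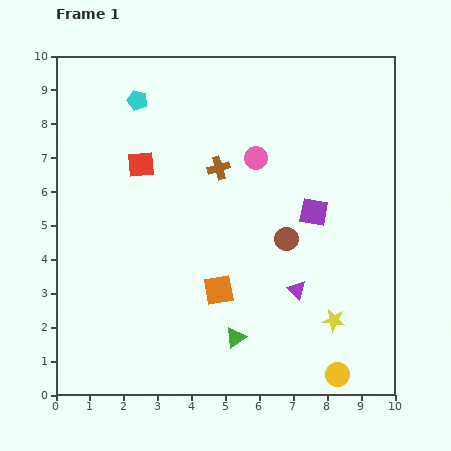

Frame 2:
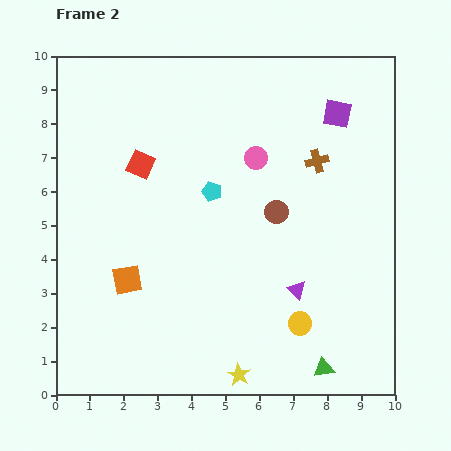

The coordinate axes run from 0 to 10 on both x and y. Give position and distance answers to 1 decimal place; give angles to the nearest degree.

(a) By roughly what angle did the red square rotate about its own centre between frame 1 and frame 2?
29° clockwise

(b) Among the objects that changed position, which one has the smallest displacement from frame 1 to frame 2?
the brown circle

(moved 0.9)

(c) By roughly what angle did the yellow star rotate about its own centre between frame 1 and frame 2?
21° clockwise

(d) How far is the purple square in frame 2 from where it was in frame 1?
3.0

The purple square moved from (7.6, 5.4) to (8.3, 8.3), a distance of √(0.7² + 2.9²) ≈ 3.0.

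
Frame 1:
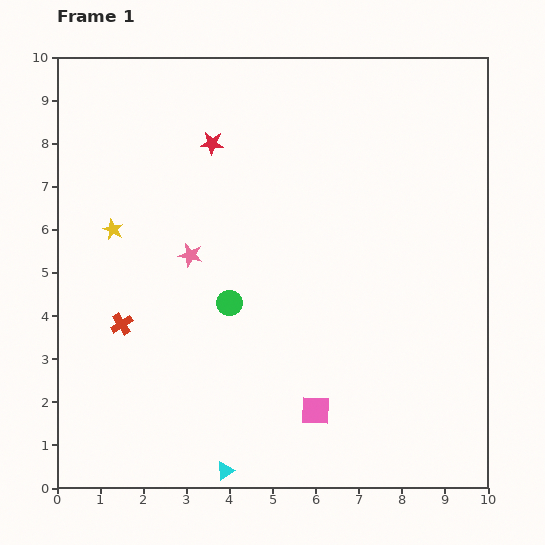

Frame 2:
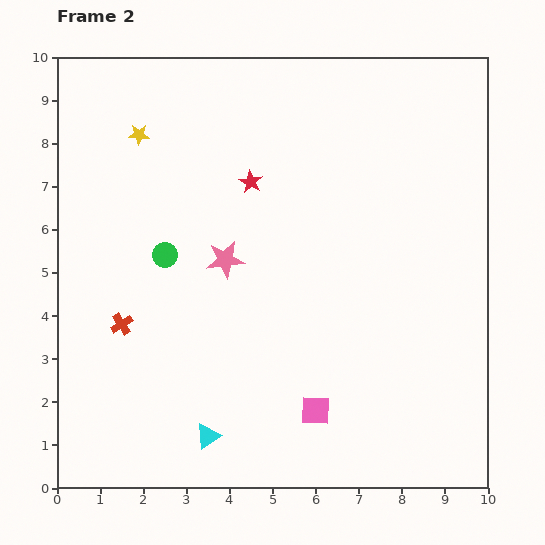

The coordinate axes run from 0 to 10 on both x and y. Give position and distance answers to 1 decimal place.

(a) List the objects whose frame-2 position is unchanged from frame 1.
the pink square, the red cross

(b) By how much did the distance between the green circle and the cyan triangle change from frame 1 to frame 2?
+0.4

Distance in frame 1: 3.9. Distance in frame 2: 4.3.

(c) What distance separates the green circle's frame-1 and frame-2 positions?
1.9

The green circle moved from (4.0, 4.3) to (2.5, 5.4), a distance of √(1.5² + 1.1²) ≈ 1.9.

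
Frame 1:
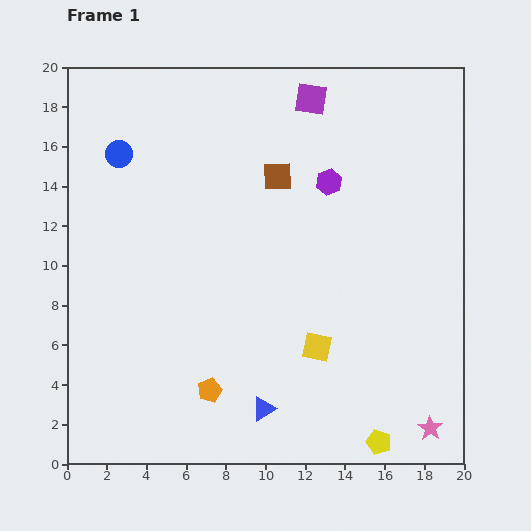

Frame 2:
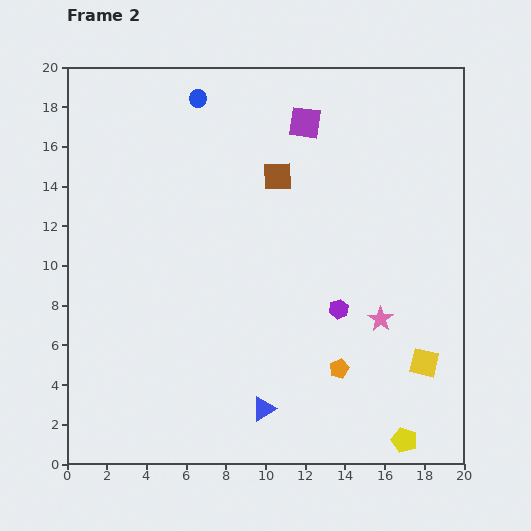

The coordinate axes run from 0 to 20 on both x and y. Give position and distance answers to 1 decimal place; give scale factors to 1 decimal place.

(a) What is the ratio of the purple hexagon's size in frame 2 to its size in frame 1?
0.7×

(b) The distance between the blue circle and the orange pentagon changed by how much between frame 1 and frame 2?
+2.5

Distance in frame 1: 12.8. Distance in frame 2: 15.3.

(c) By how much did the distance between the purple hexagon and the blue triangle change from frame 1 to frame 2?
-5.6

Distance in frame 1: 11.9. Distance in frame 2: 6.3.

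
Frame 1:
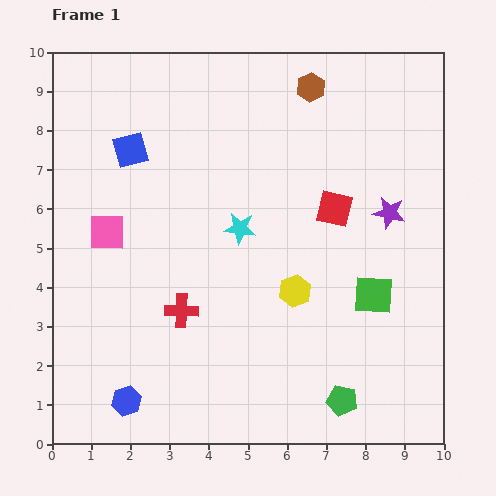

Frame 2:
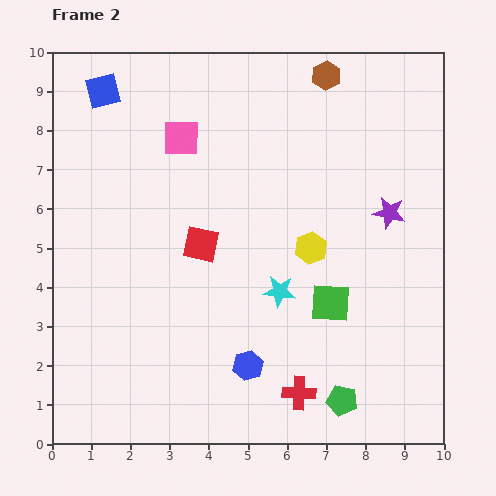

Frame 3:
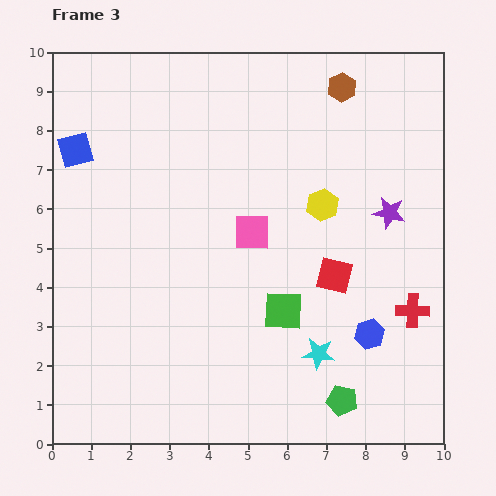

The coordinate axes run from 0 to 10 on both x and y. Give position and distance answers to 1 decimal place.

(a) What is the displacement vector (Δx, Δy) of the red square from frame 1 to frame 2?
(-3.4, -0.9)

The red square was at (7.2, 6.0) in frame 1 and (3.8, 5.1) in frame 2.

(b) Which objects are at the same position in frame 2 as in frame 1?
the green pentagon, the purple star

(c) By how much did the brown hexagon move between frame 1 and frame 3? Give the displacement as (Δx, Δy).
(0.8, 0.0)

The brown hexagon was at (6.6, 9.1) in frame 1 and (7.4, 9.1) in frame 3.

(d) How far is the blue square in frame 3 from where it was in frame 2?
1.7

The blue square moved from (1.3, 9.0) to (0.6, 7.5), a distance of √(0.7² + 1.5²) ≈ 1.7.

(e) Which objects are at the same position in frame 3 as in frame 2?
the green pentagon, the purple star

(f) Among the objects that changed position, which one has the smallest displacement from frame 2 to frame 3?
the brown hexagon

(moved 0.5)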